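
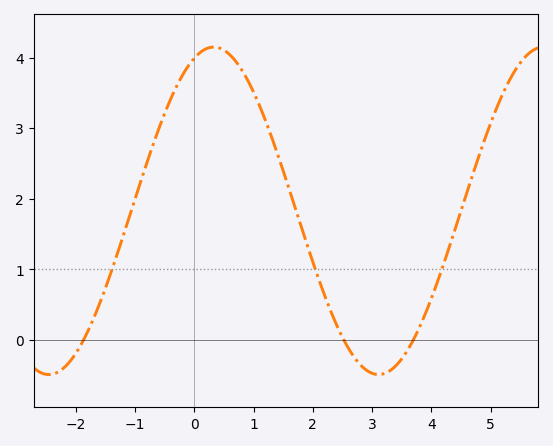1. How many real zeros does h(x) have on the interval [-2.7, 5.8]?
3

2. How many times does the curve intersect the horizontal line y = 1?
3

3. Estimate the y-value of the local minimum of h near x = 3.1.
-0.5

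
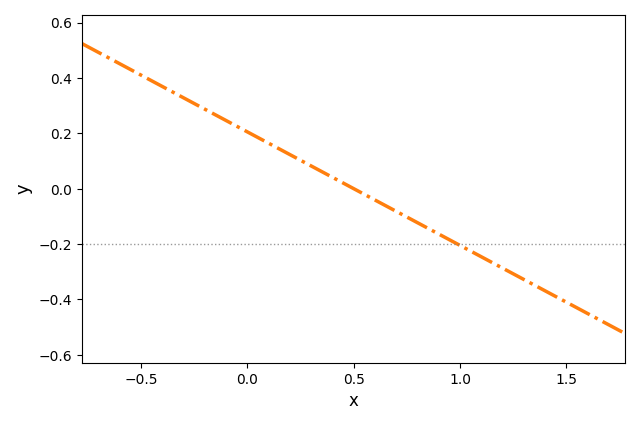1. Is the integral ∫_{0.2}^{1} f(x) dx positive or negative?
negative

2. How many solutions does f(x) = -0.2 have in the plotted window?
1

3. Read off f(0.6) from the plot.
-0.041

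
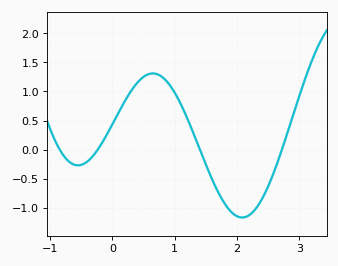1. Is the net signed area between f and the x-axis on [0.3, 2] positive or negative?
positive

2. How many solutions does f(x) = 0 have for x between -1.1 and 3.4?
4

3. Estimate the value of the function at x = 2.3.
-1.02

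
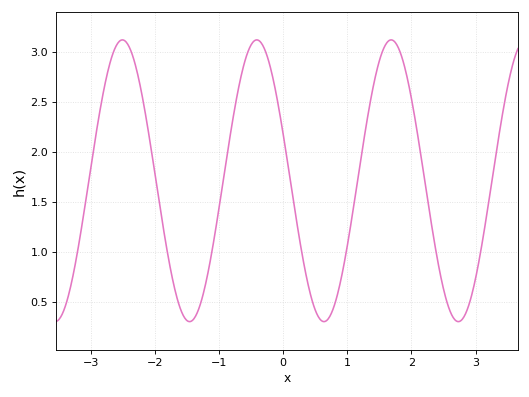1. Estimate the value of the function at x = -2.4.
3.05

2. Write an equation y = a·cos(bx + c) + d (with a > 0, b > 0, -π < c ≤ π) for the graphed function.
y = 1.41cos(3x + 1.2) + 1.71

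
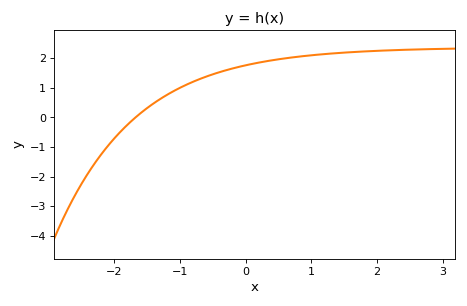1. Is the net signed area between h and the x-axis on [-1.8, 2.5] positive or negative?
positive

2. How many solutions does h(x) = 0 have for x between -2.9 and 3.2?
1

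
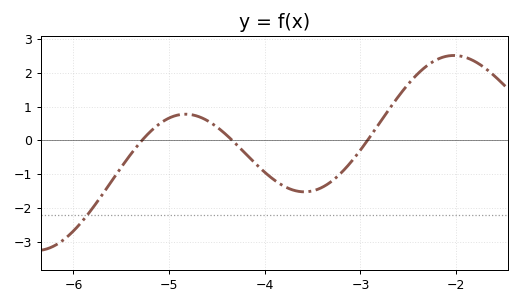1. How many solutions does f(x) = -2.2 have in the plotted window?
1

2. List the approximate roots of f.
-5.28, -4.34, -2.93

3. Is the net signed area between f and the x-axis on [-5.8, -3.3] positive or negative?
negative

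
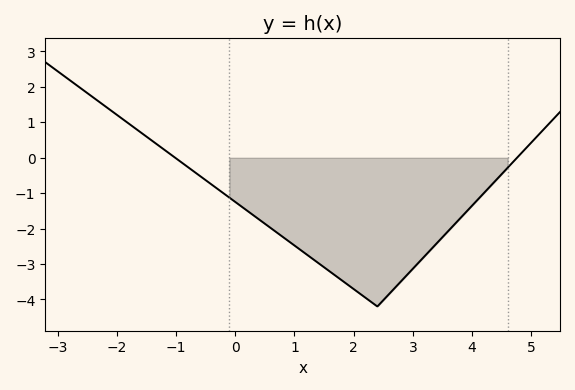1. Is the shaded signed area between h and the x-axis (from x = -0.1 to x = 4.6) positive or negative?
negative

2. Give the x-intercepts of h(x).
-1.01, 4.76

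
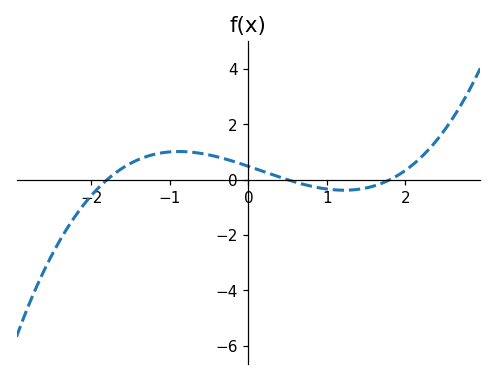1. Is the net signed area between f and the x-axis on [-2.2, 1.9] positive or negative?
positive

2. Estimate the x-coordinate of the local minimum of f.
1.22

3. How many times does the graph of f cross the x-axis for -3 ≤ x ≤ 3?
3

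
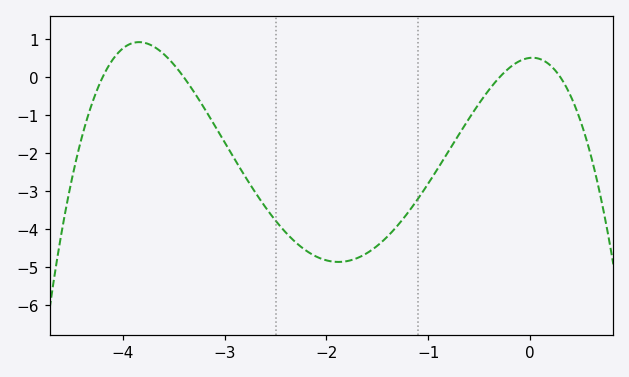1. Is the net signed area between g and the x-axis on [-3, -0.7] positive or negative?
negative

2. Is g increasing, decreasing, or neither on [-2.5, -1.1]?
neither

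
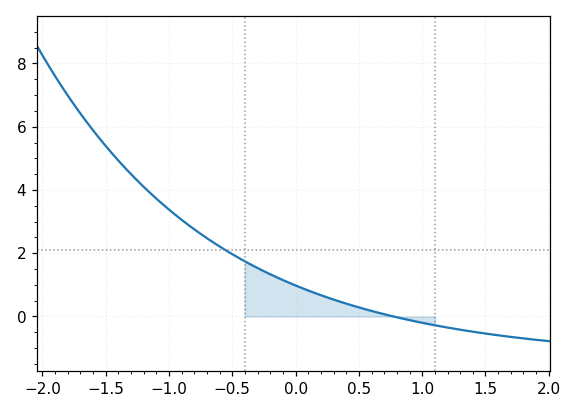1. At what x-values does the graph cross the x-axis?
0.8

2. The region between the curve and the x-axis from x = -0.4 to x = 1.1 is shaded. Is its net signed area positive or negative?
positive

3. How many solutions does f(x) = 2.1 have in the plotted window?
1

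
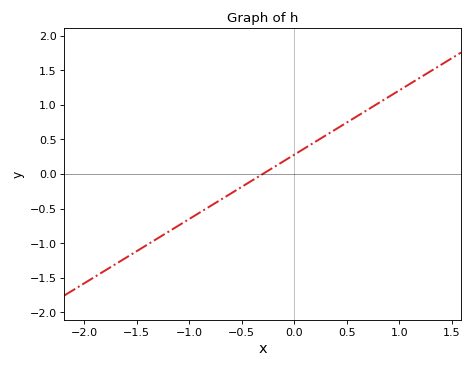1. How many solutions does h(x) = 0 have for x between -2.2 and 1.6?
1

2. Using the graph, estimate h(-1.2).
-0.85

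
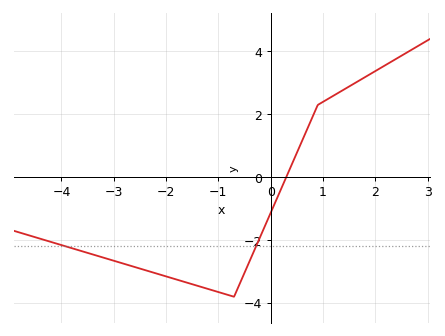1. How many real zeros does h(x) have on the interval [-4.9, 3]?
1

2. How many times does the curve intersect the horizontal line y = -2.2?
2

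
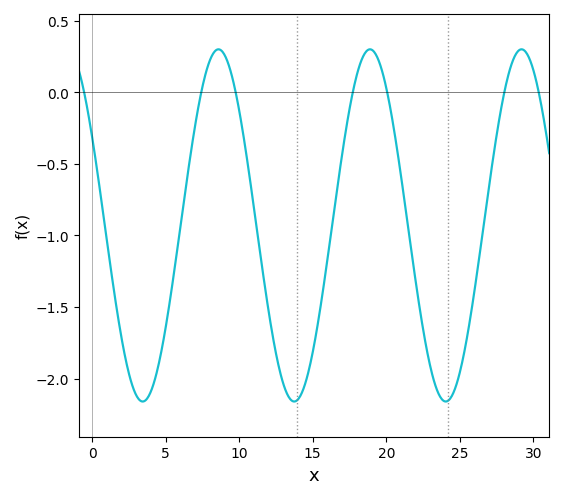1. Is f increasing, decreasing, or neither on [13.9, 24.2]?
neither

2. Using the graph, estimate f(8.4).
0.291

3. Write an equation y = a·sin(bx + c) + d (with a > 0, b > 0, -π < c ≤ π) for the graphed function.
y = 1.23sin(0.61x + 2.61) - 0.93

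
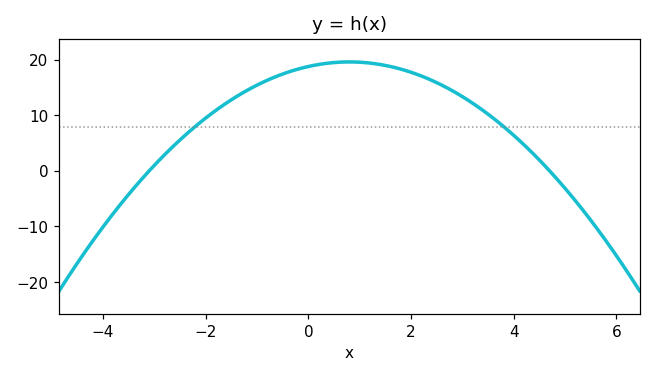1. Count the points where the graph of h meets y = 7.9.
2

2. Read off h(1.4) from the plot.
19.2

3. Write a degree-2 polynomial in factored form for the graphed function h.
y = -1.29(x + 3.1)(x - 4.7)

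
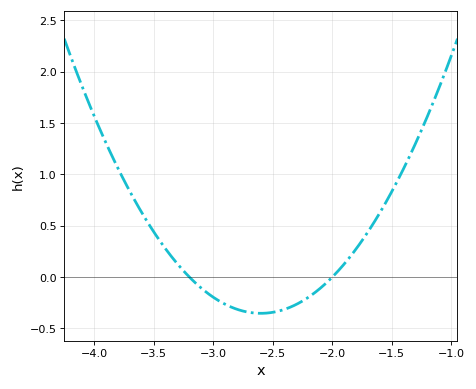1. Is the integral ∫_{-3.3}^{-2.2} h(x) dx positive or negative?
negative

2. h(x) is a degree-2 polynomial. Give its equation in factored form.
y = 0.98(x + 3.2)(x + 2)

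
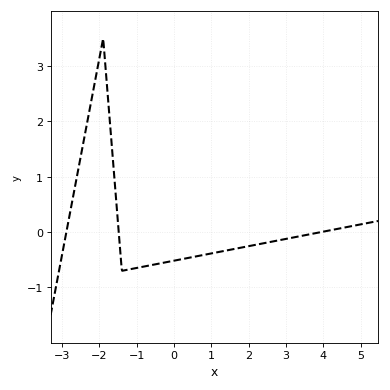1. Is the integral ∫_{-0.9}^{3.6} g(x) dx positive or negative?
negative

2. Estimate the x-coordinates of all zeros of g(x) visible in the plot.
-2.89, -1.48, 3.94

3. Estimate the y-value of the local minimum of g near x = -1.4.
-0.699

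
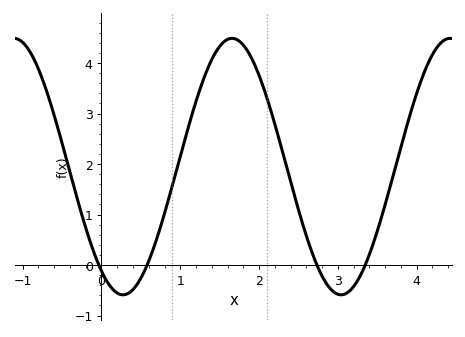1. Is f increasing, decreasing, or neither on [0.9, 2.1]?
neither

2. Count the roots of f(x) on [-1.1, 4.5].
4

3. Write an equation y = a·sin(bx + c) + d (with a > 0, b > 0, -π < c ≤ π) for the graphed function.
y = 2.54sin(2.3x - 2.2) + 1.95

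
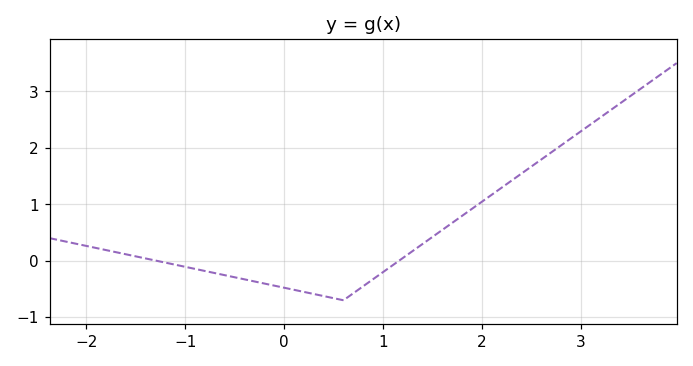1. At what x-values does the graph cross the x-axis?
-1.3, 1.2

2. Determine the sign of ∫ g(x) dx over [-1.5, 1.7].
negative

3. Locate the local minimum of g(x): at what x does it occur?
0.6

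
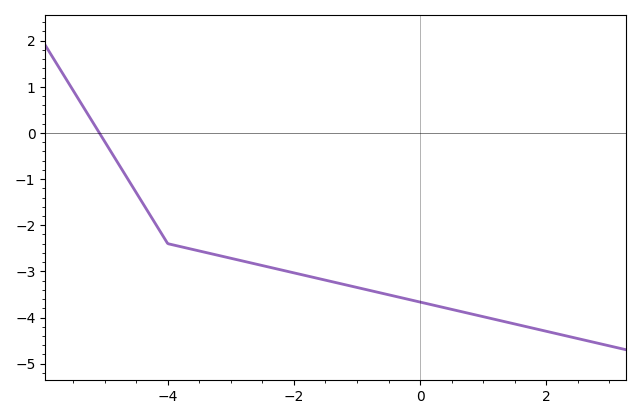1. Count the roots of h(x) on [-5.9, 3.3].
1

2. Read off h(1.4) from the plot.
-4.1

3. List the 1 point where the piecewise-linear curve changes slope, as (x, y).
(-4, -2.4)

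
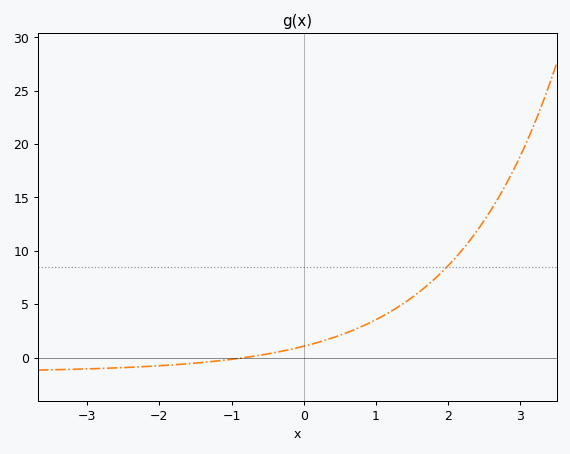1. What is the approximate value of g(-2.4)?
-1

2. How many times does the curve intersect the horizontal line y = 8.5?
1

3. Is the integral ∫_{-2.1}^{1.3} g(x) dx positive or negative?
positive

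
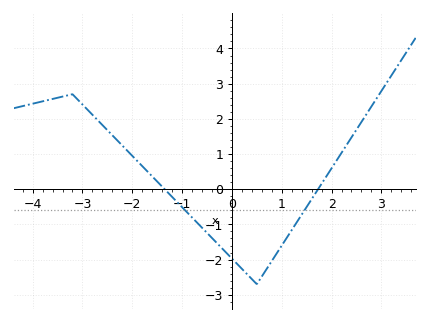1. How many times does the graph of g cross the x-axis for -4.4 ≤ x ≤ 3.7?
2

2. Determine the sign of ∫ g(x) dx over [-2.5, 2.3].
negative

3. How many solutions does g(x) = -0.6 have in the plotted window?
2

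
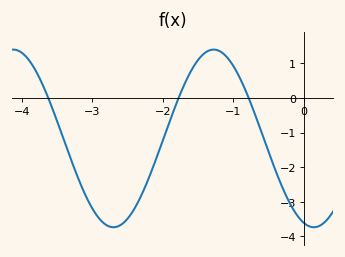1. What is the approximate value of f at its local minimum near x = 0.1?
-3.7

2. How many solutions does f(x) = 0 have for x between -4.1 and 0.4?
3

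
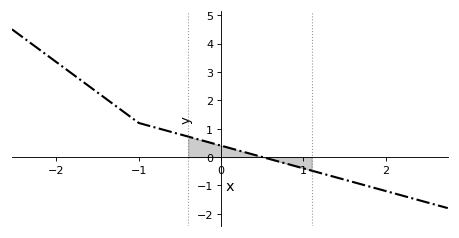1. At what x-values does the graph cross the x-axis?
0.501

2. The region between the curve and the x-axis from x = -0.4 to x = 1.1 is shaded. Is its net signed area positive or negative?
positive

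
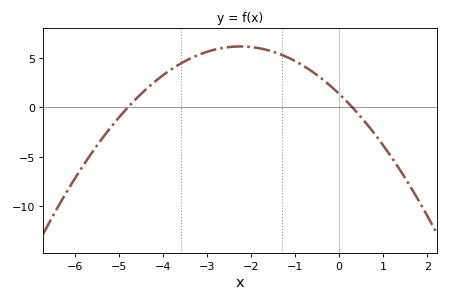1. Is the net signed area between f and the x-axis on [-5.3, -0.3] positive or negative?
positive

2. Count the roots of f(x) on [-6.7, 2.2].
2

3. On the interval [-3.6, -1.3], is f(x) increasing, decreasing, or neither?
neither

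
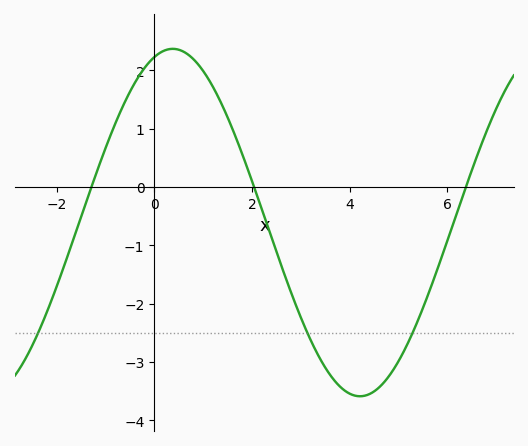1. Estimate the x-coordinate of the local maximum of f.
0.4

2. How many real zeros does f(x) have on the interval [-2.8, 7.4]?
3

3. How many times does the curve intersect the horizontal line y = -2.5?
3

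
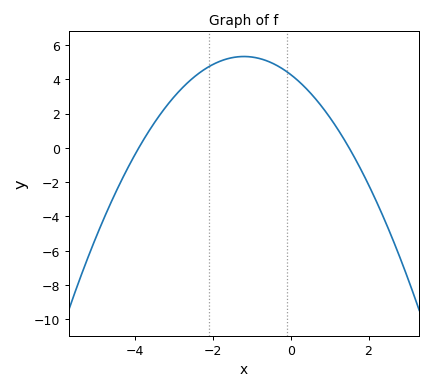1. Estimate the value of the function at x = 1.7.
-0.818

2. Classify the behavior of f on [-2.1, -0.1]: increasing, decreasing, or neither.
neither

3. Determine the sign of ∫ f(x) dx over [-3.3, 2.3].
positive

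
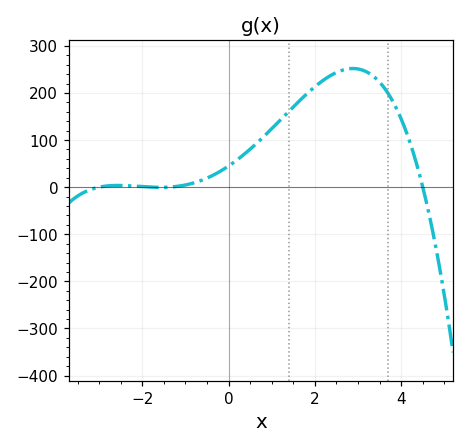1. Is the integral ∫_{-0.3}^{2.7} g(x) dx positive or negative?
positive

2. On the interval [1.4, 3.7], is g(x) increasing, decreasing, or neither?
neither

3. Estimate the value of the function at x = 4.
145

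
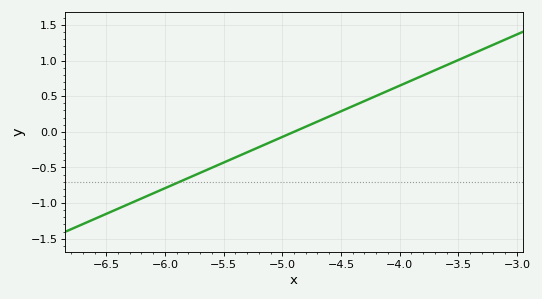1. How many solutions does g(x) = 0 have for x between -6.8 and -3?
1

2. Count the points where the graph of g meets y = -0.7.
1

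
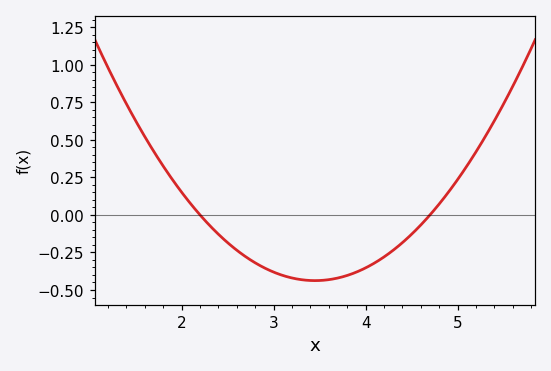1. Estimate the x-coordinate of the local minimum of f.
3.45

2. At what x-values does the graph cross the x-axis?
2.2, 4.7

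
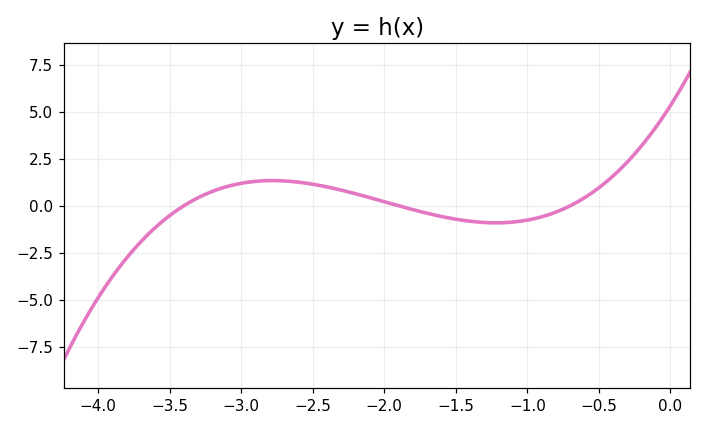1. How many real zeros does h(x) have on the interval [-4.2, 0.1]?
3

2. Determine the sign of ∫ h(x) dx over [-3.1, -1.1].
positive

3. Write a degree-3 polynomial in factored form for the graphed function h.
y = 1.18(x + 3.4)(x + 1.9)(x + 0.7)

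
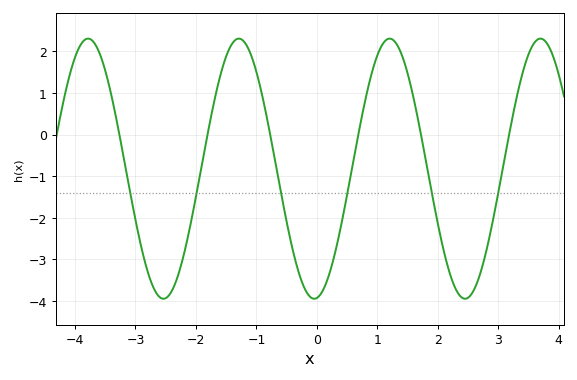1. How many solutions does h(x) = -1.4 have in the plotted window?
6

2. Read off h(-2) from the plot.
-1.5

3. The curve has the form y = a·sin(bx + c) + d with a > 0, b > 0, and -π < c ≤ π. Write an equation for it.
y = 3.13sin(2.5x - 1.5) - 0.82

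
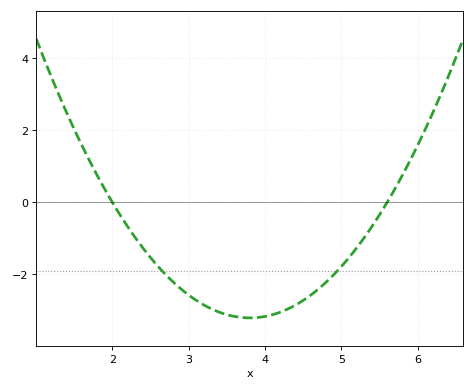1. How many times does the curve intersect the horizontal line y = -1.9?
2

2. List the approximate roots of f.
2, 5.6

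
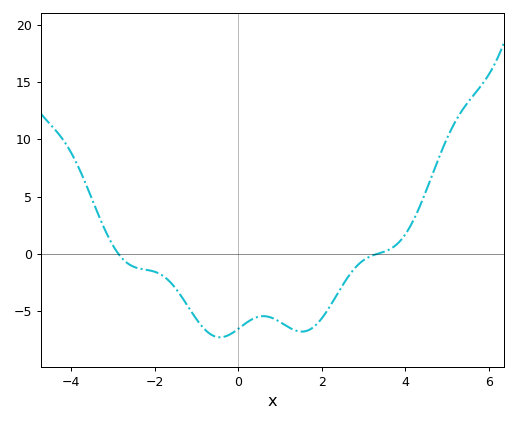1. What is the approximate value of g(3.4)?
0.09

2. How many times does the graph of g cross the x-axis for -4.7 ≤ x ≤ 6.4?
2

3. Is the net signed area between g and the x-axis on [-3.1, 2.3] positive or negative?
negative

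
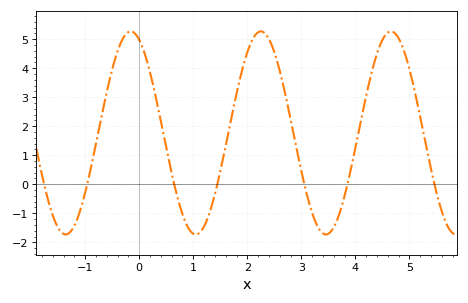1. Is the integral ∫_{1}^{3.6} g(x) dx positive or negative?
positive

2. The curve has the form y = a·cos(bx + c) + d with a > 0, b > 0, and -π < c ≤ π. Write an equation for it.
y = 3.5cos(2.61x + 0.41) + 1.77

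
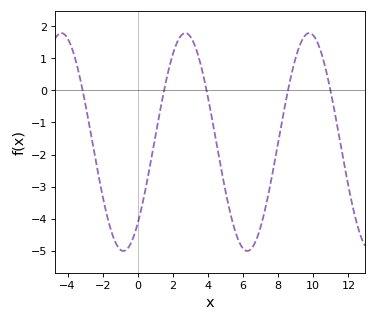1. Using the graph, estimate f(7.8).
-2.22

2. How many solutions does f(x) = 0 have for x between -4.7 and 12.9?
5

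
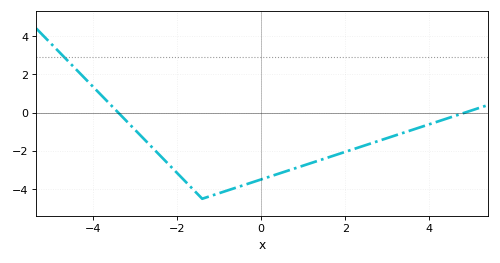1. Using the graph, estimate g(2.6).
-1.6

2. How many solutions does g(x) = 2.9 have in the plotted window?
1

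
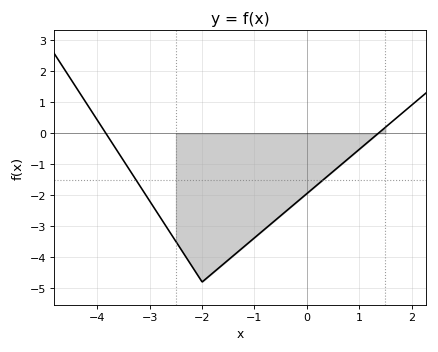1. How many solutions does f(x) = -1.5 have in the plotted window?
2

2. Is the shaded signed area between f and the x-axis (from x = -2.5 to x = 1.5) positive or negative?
negative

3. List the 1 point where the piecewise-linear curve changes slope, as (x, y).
(-2, -4.8)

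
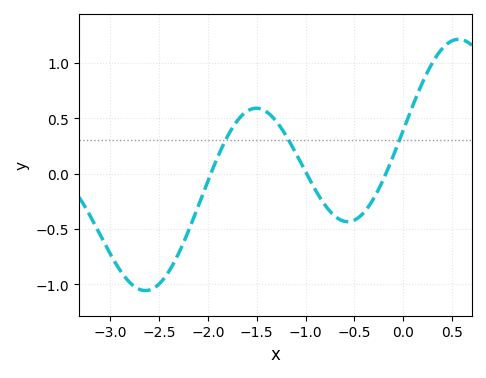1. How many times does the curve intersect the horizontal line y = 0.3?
3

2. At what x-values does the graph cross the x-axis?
-1.97, -0.99, -0.177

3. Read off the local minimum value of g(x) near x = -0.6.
-0.433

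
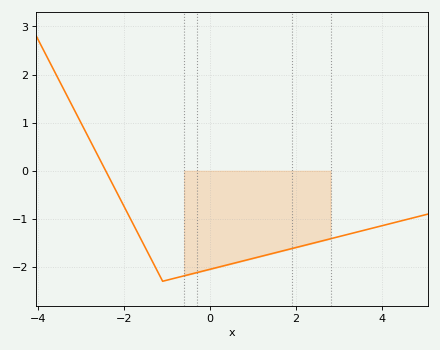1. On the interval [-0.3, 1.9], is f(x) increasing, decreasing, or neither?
increasing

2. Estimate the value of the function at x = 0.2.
-2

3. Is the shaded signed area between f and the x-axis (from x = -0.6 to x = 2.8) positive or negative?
negative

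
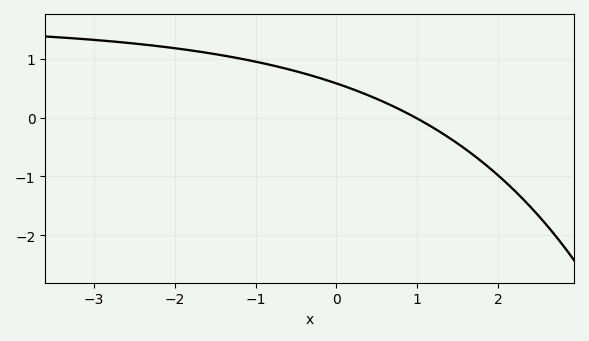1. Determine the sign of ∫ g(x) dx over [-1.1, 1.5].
positive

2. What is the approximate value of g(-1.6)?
1.1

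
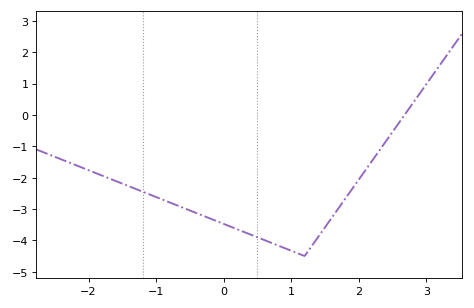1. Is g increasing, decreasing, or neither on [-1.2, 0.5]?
decreasing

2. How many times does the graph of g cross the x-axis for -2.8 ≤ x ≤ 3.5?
1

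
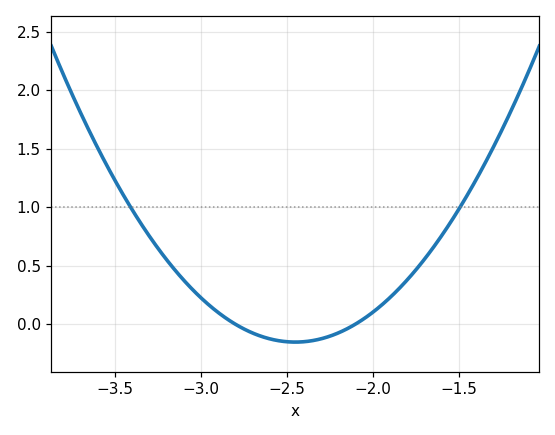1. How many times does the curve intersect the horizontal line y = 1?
2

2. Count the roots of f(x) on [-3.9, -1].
2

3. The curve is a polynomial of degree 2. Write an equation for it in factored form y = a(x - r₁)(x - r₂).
y = 1.26(x + 2.8)(x + 2.1)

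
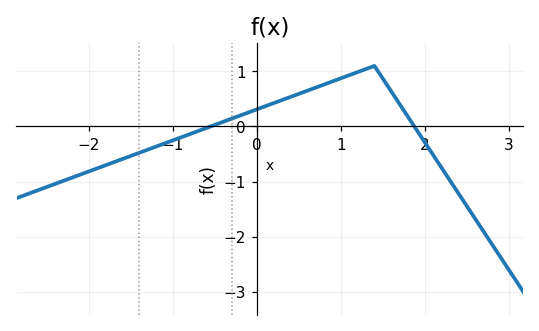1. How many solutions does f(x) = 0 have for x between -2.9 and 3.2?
2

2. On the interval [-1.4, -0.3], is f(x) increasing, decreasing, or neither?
increasing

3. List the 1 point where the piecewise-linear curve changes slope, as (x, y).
(1.4, 1.1)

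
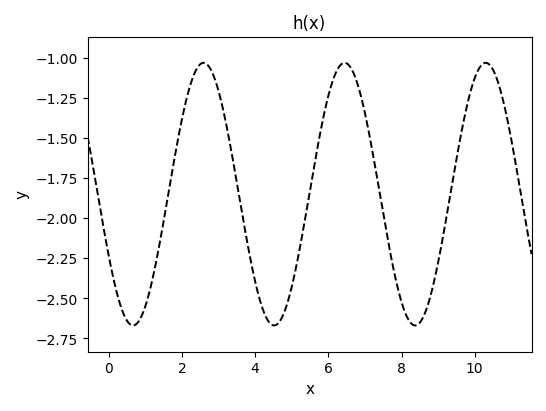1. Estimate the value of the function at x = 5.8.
-1.44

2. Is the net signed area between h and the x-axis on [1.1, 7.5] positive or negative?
negative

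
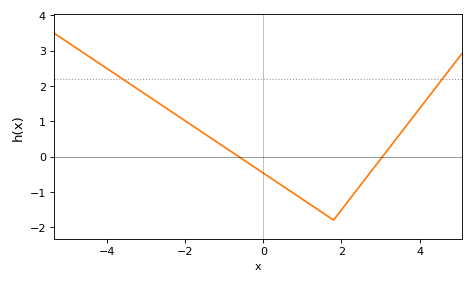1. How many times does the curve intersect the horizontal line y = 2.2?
2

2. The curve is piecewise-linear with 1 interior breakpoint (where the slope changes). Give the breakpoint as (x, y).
(1.8, -1.8)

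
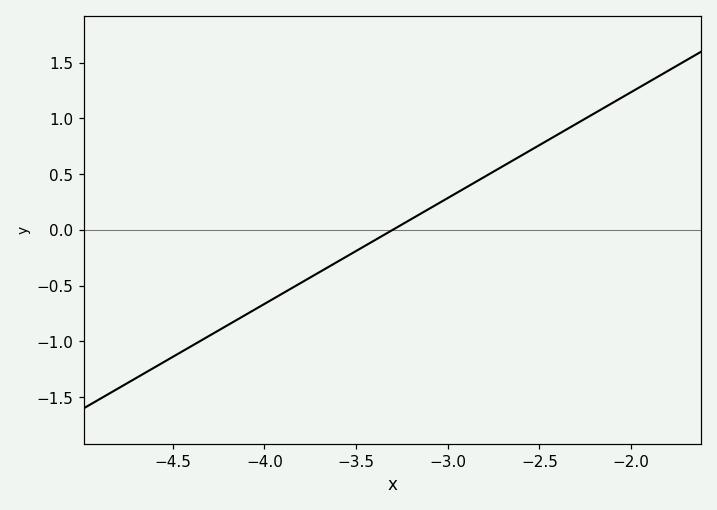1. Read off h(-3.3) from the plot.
0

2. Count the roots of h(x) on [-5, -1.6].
1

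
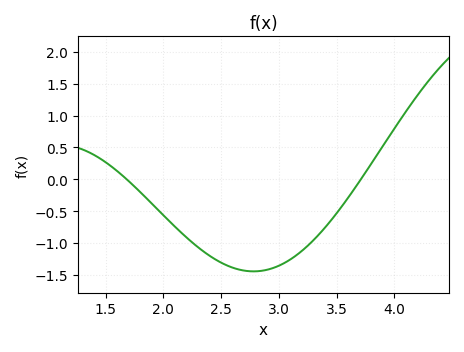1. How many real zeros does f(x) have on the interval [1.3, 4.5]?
2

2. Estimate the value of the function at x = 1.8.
-0.2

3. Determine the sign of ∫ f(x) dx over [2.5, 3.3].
negative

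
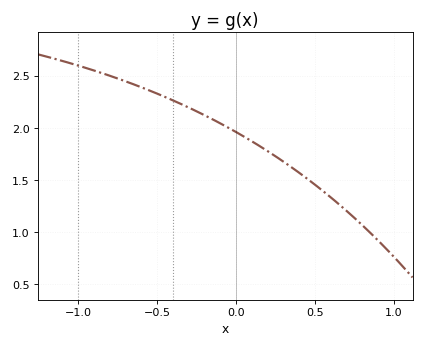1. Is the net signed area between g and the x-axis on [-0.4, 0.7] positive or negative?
positive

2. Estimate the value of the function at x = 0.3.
1.7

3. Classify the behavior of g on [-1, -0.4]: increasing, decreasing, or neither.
decreasing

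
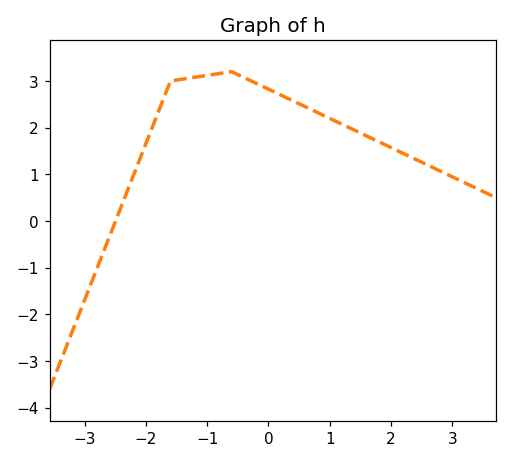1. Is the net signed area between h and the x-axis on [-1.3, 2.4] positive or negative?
positive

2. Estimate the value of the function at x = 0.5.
2.5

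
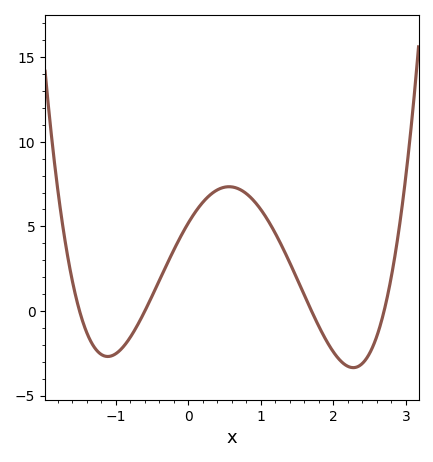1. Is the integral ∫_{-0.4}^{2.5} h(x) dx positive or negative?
positive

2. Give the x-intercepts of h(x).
-1.5, -0.6, 1.7, 2.7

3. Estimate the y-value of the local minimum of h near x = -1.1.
-2.68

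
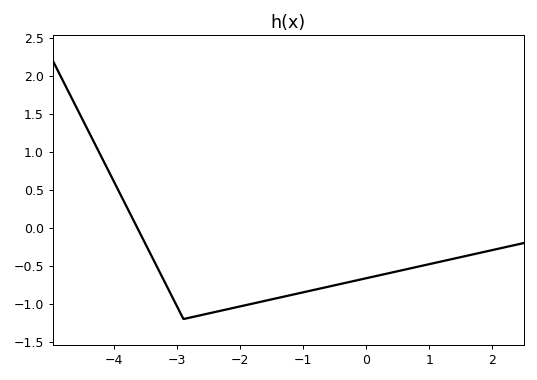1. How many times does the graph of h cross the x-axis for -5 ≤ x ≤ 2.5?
1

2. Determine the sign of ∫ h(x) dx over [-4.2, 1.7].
negative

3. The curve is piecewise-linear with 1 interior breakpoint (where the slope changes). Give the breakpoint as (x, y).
(-2.9, -1.2)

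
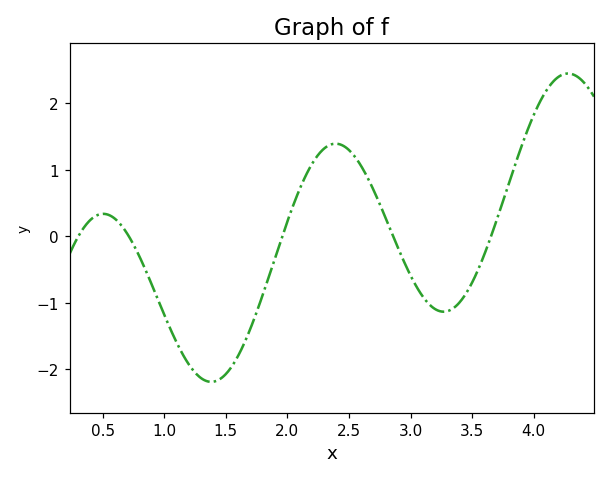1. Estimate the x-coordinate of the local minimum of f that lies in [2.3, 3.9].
3.27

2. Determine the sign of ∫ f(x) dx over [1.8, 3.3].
positive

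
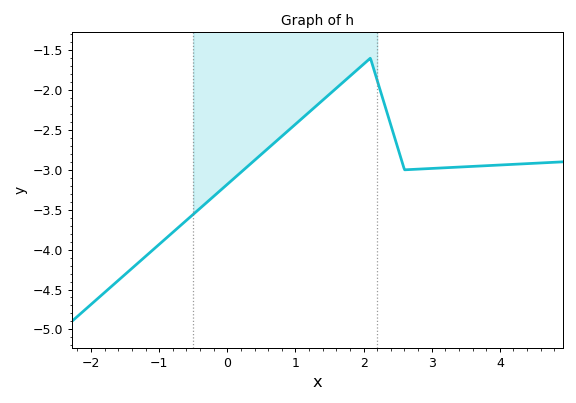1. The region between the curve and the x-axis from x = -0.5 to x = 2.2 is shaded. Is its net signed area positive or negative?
negative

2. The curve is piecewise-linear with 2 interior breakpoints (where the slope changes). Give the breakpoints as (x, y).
(2.1, -1.6); (2.6, -3)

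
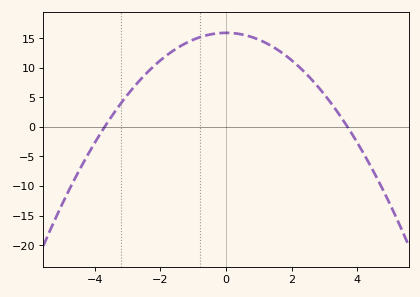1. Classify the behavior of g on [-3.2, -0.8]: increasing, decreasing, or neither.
increasing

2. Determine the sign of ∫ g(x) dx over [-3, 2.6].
positive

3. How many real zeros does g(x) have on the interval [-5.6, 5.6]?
2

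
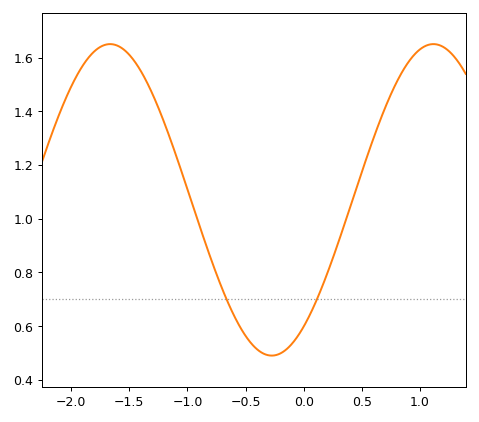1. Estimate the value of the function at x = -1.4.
1.54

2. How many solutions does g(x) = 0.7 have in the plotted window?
2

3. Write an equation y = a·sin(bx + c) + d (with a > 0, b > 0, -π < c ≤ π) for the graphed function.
y = 0.58sin(2.3x - 0.95) + 1.07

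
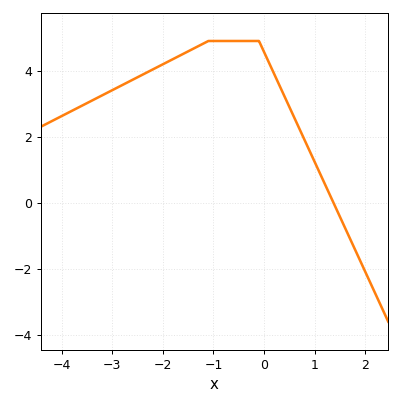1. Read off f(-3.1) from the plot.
3.33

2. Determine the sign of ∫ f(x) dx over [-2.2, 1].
positive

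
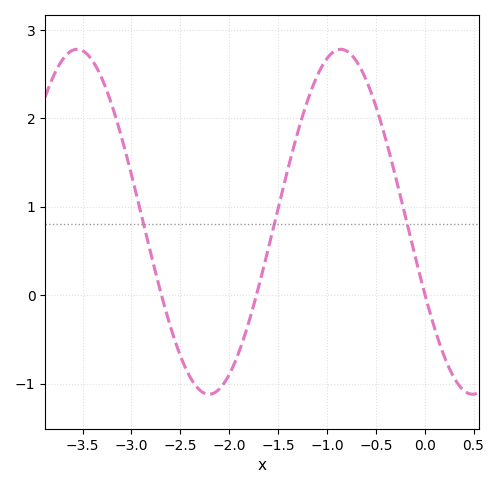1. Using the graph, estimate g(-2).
-0.9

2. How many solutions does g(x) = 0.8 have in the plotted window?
3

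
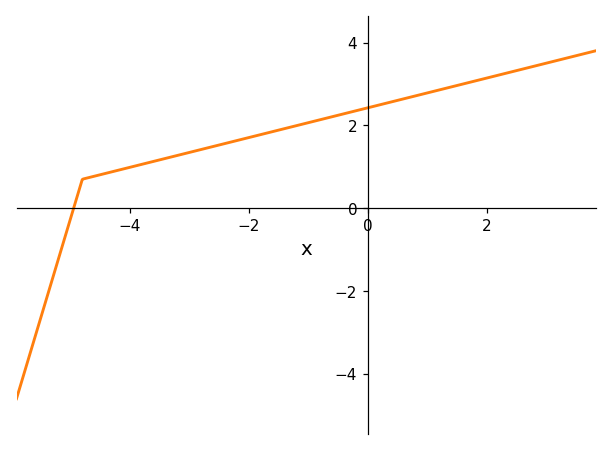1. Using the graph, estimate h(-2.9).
1.38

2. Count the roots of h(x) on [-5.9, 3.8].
1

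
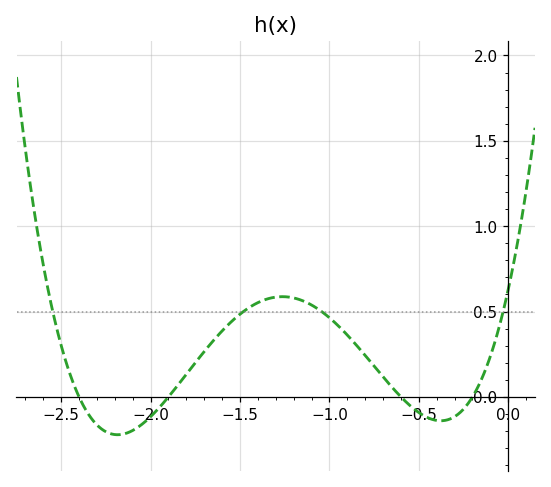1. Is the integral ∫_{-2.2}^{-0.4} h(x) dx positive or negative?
positive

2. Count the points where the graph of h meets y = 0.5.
4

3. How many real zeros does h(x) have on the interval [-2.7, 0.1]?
4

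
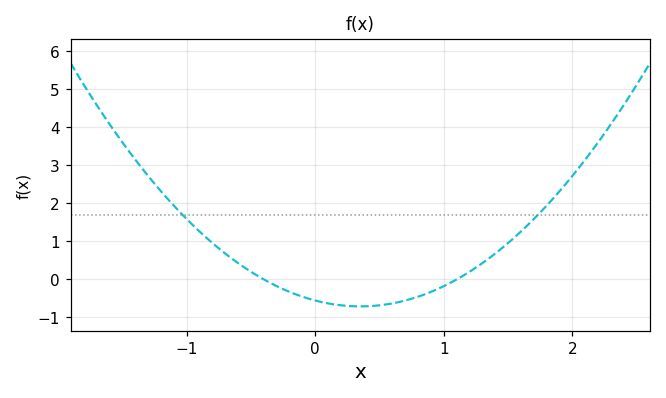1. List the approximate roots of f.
-0.4, 1.1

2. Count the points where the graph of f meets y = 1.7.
2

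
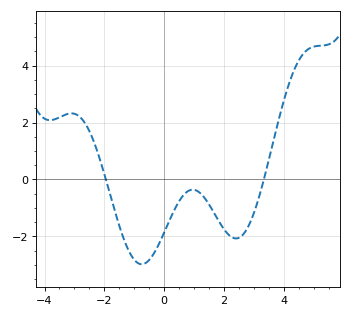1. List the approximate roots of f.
-1.95, 3.33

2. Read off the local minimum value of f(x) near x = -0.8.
-2.98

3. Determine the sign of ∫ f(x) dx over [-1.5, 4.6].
negative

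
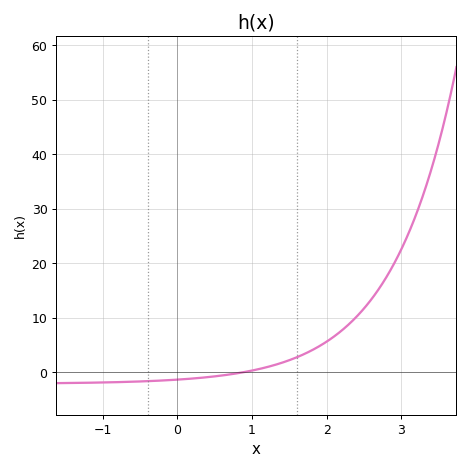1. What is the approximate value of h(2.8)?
17.5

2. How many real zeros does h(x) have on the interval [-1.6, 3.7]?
1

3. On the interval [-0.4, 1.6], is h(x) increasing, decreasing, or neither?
increasing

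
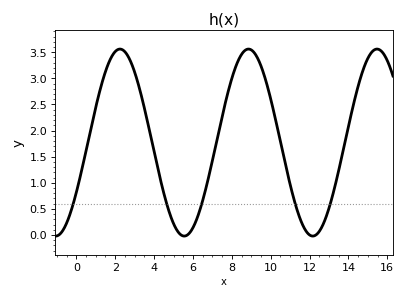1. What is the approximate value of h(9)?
3.55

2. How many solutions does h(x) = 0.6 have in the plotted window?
5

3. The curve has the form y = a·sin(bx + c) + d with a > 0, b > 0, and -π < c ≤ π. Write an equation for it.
y = 1.79sin(0.95x - 0.56) + 1.77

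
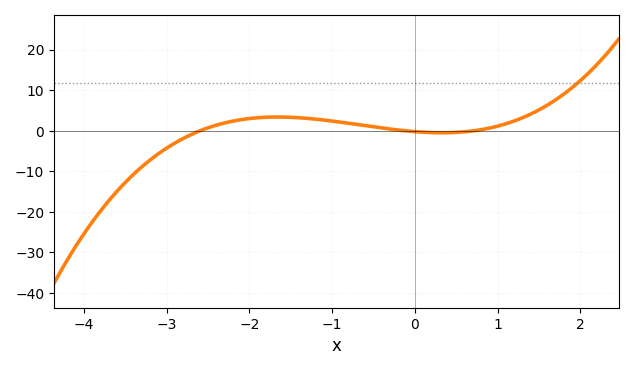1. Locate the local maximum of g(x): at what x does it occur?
-1.7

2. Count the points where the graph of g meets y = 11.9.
1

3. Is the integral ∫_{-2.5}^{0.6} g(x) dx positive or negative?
positive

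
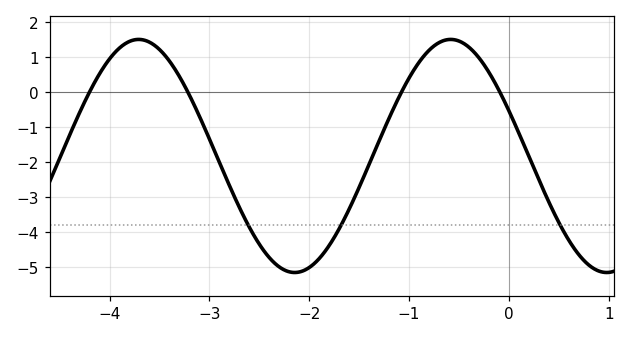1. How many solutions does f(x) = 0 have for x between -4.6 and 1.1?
4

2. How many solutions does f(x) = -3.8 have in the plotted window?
3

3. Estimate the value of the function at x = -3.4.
0.9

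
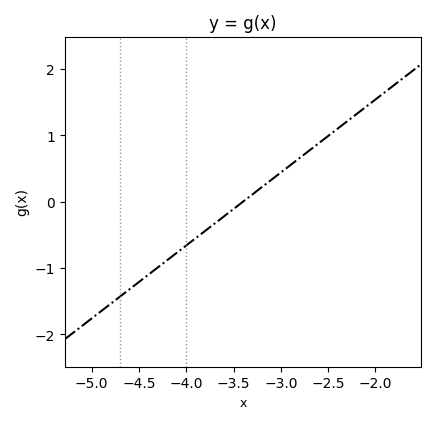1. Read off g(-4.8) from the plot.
-1.5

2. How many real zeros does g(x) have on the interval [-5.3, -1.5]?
1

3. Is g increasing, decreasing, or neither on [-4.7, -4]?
increasing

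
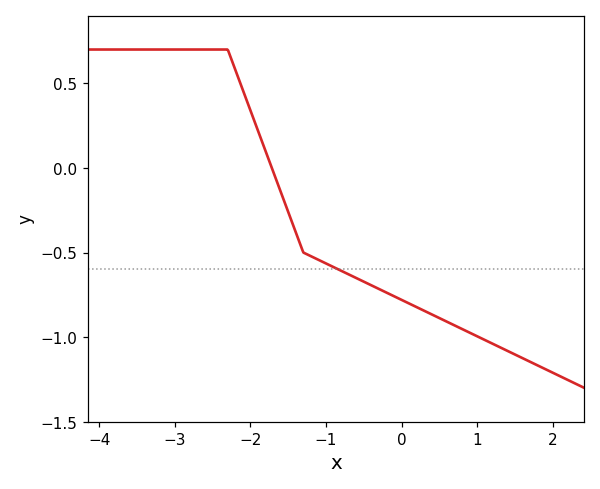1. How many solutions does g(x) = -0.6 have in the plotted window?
1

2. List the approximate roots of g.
-1.72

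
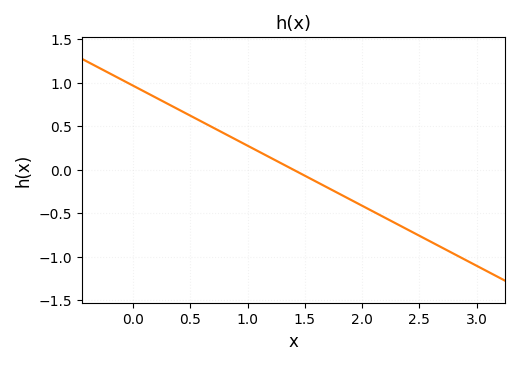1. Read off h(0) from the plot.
0.95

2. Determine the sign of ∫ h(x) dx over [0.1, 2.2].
positive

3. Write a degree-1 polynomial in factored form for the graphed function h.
y = -0.69(x - 1.4)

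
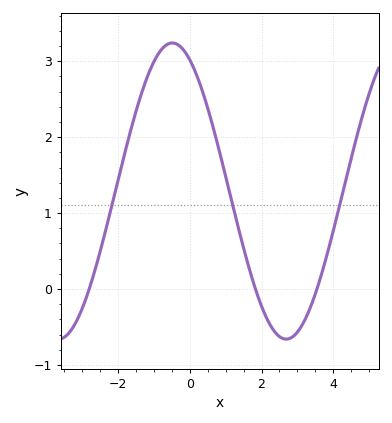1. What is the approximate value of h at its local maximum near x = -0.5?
3.24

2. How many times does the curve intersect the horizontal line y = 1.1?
3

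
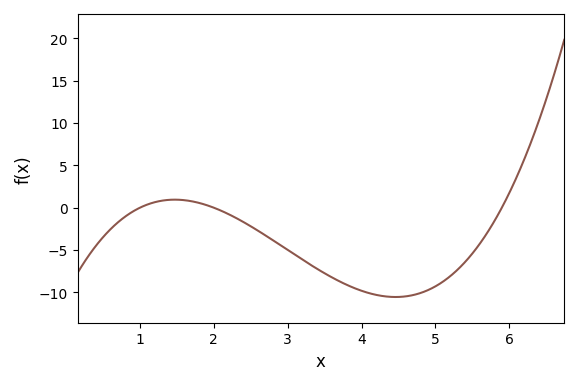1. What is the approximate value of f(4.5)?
-10.5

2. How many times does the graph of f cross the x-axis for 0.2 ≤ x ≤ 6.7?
3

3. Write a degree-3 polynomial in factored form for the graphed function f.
y = 0.86(x - 1)(x - 2)(x - 5.9)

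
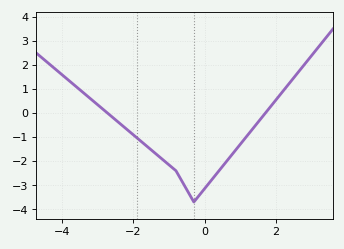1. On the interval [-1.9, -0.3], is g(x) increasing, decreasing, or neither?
decreasing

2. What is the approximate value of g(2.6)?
1.7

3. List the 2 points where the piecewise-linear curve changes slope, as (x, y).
(-0.8, -2.4); (-0.3, -3.7)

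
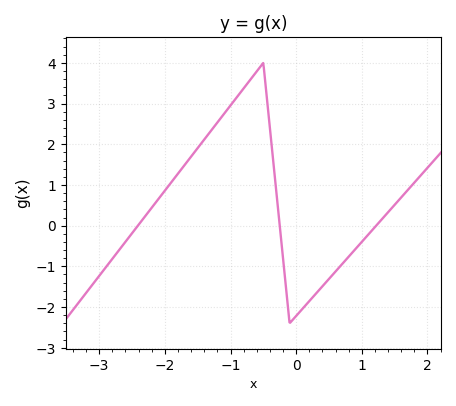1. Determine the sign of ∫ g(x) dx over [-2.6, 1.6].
positive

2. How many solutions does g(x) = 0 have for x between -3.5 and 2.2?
3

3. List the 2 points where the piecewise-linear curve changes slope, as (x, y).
(-0.5, 4); (-0.1, -2.4)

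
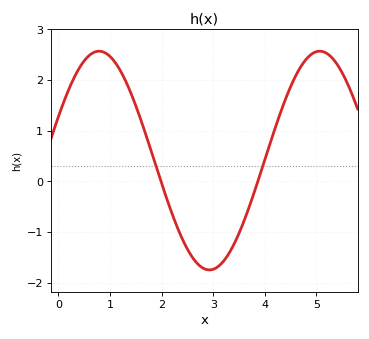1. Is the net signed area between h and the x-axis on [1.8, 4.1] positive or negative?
negative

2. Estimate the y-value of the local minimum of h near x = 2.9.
-1.7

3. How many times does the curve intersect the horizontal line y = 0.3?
2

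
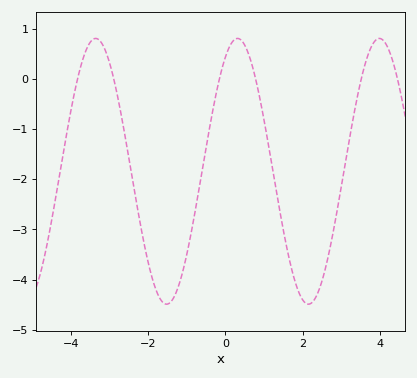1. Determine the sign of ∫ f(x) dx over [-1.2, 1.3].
negative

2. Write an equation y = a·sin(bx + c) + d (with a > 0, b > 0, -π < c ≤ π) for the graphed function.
y = 2.65sin(1.7x + 1) - 1.84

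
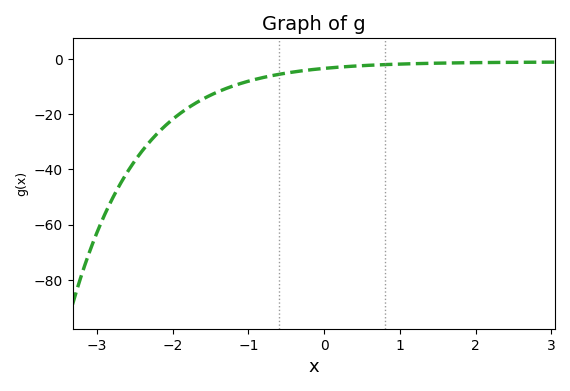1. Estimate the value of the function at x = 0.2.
-4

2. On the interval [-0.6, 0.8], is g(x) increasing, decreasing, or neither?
increasing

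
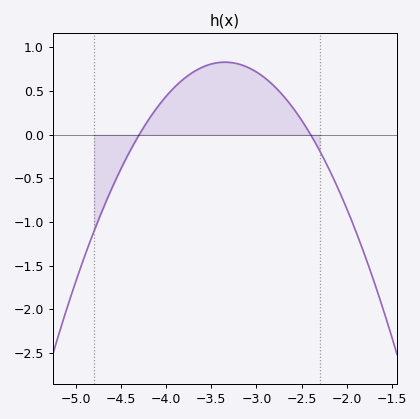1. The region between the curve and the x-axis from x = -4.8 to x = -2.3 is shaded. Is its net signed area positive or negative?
positive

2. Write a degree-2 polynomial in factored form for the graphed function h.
y = -0.92(x + 4.3)(x + 2.4)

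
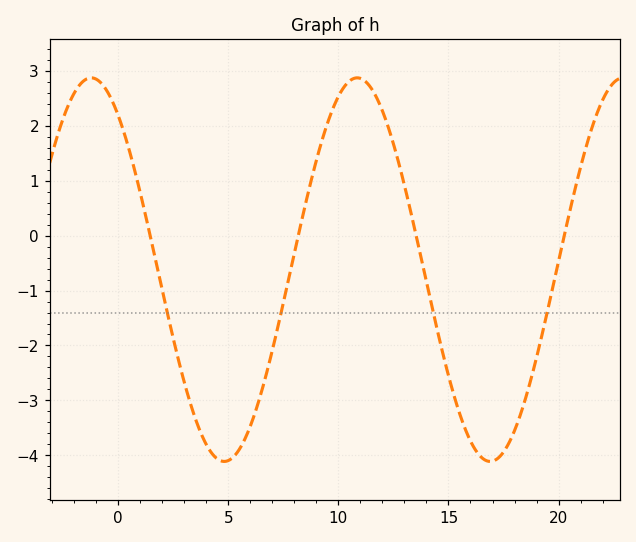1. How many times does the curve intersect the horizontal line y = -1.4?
4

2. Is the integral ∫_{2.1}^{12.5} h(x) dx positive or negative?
negative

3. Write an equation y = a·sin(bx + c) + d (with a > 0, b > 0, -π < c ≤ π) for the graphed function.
y = 3.49sin(0.52x + 2.2) - 0.62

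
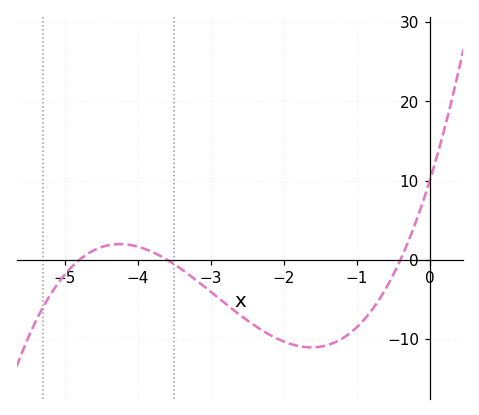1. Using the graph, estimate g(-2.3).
-8.89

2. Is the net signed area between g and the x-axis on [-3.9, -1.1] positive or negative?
negative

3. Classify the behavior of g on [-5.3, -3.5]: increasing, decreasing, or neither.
neither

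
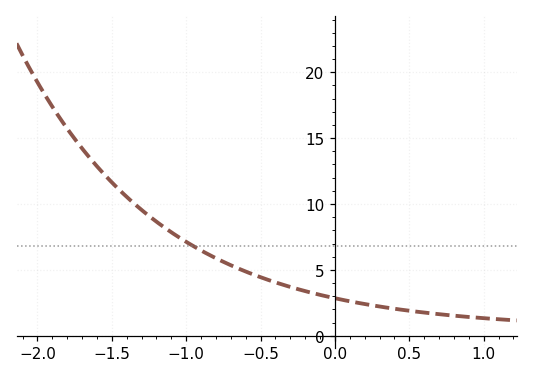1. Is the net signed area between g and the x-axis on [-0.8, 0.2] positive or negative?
positive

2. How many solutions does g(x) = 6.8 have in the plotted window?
1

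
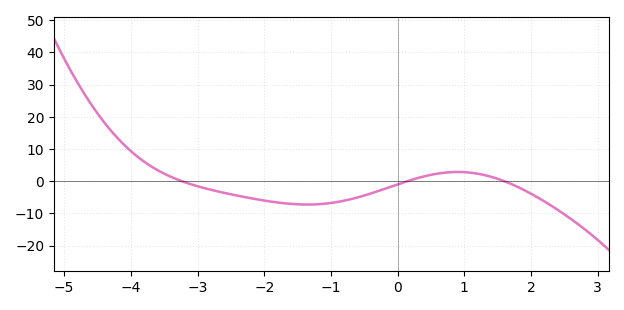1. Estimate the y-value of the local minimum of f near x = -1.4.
-7.24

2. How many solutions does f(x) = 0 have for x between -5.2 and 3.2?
3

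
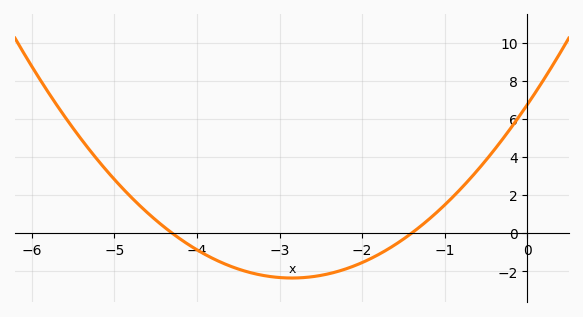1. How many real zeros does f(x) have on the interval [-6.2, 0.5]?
2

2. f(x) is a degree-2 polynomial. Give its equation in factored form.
y = 1.12(x + 4.3)(x + 1.4)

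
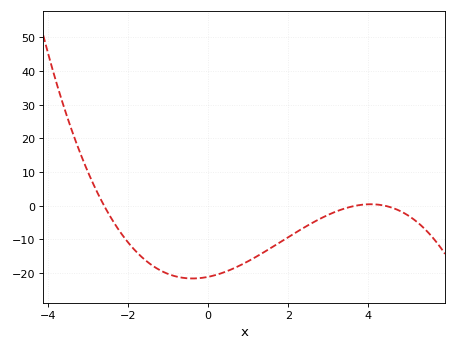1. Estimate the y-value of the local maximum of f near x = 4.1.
0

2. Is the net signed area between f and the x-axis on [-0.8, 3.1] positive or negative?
negative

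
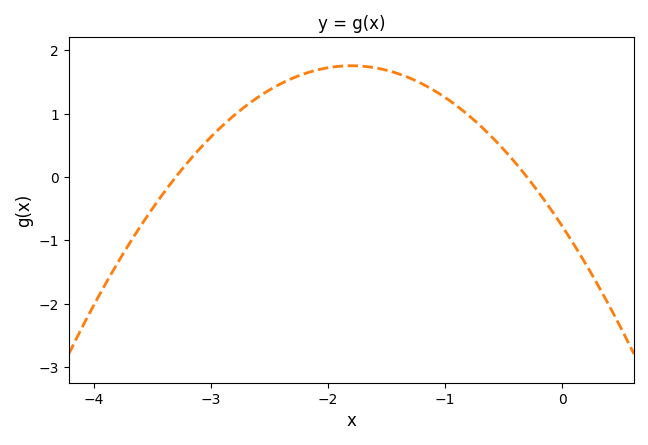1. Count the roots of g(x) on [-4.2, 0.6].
2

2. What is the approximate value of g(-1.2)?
1.47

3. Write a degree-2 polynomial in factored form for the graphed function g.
y = -0.78(x + 3.3)(x + 0.3)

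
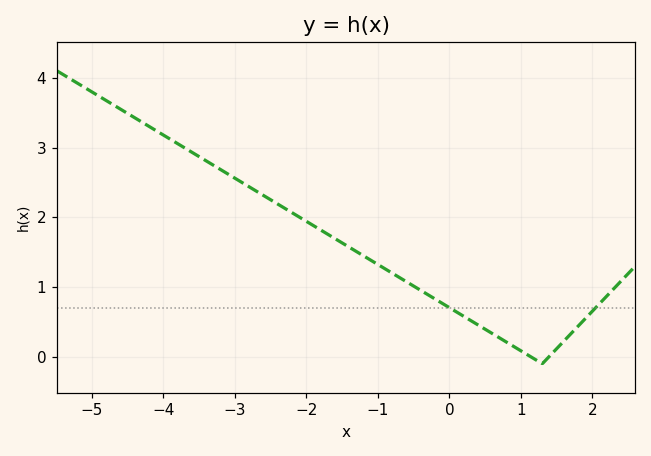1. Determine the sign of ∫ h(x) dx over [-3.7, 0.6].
positive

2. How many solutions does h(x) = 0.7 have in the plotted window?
2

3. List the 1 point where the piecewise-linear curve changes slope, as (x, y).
(1.3, -0.1)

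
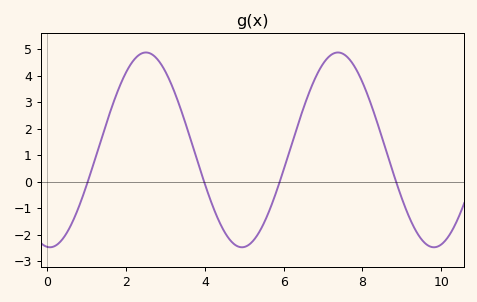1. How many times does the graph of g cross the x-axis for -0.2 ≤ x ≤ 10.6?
4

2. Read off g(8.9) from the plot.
-0.2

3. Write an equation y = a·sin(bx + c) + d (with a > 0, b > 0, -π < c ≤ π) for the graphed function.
y = 3.67sin(1.3x - 1.7) + 1.2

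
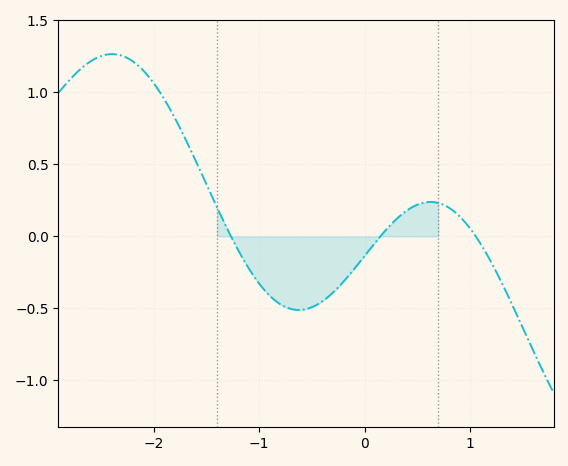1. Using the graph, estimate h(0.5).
0.2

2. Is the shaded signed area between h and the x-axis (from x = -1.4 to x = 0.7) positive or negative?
negative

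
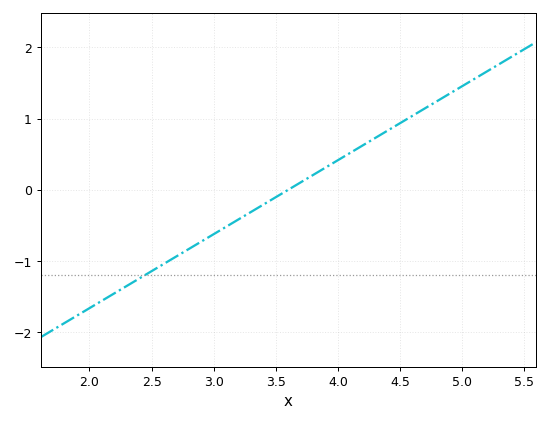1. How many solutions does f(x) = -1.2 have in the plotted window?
1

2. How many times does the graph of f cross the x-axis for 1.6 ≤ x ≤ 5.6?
1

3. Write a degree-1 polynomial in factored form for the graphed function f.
y = 1.04(x - 3.6)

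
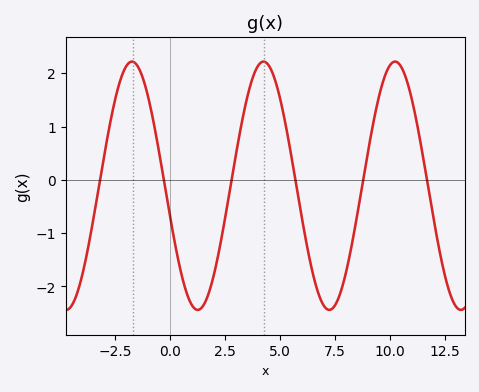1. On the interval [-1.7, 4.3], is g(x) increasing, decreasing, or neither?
neither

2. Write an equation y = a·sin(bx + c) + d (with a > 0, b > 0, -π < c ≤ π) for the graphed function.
y = 2.33sin(1.1x - 2.9) - 0.11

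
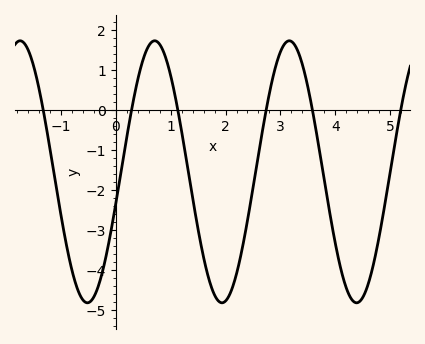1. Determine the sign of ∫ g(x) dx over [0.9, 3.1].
negative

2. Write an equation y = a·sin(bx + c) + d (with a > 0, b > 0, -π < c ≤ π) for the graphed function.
y = 3.27sin(2.56x - 0.242) - 1.54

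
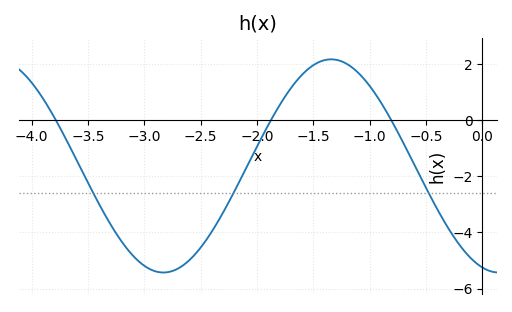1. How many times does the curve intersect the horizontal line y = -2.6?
3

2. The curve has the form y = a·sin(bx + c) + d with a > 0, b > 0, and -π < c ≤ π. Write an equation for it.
y = 3.8sin(2.1x - 1.9) - 1.63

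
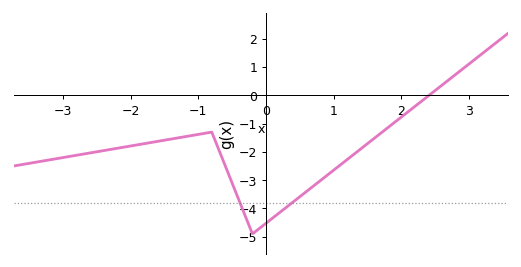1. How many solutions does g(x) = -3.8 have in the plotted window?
2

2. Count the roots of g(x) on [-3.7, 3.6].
1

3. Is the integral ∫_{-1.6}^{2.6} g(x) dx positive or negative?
negative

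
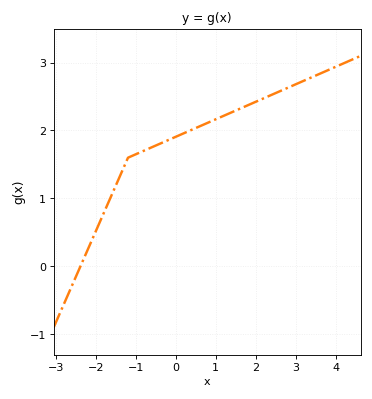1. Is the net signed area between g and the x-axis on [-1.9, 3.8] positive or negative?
positive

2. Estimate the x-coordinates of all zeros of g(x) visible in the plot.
-2.4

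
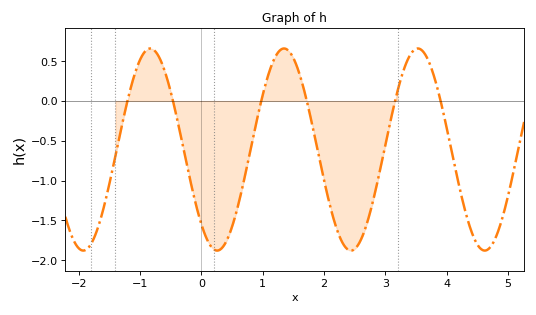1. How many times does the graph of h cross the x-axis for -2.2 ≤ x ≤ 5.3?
6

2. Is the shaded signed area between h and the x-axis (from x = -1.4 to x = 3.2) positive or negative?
negative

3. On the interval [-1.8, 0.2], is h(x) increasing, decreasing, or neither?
neither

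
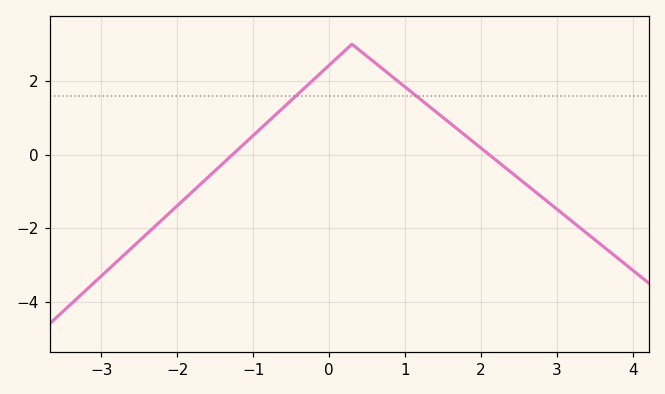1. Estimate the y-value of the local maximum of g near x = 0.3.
3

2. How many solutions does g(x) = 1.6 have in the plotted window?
2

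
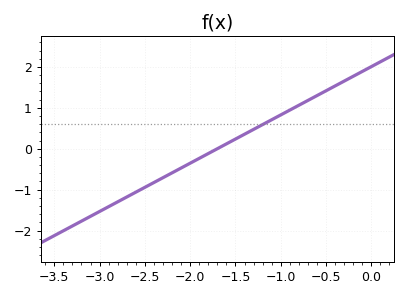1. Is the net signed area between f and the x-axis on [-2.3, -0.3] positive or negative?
positive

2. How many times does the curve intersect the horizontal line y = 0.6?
1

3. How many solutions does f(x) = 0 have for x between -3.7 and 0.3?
1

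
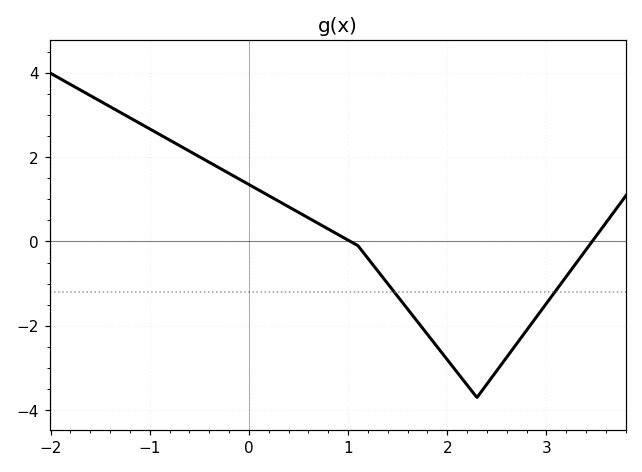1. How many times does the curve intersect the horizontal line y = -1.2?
2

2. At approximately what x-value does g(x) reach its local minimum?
2.3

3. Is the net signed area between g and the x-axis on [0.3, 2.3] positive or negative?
negative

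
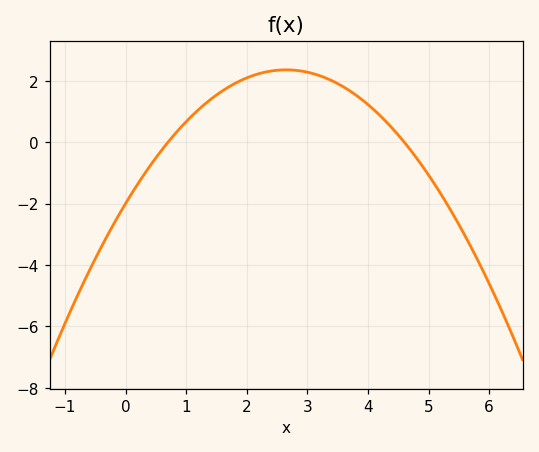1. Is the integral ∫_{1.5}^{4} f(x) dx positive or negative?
positive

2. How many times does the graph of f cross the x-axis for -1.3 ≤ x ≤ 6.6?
2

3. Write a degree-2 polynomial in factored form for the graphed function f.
y = -0.62(x - 0.7)(x - 4.6)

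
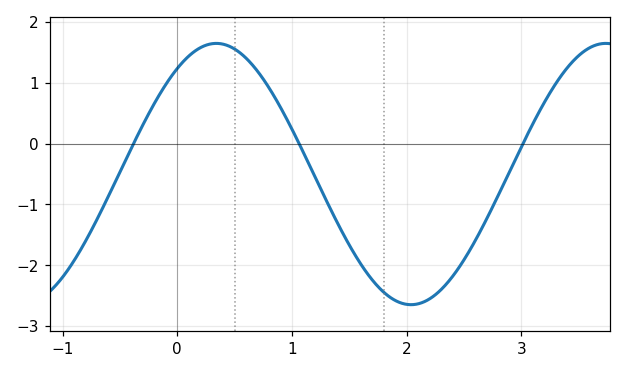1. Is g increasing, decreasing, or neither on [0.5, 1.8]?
decreasing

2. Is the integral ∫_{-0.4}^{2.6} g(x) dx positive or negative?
negative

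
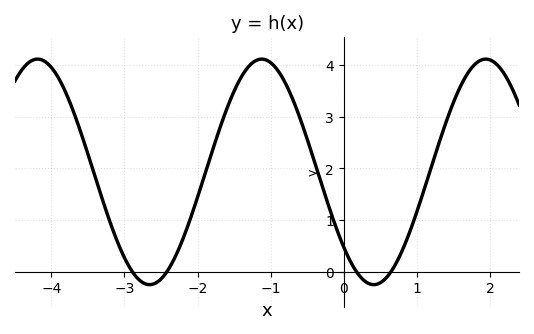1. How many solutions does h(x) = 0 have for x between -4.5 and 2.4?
4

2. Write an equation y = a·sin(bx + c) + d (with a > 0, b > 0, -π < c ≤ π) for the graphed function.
y = 2.18sin(2x - 2.4) + 1.93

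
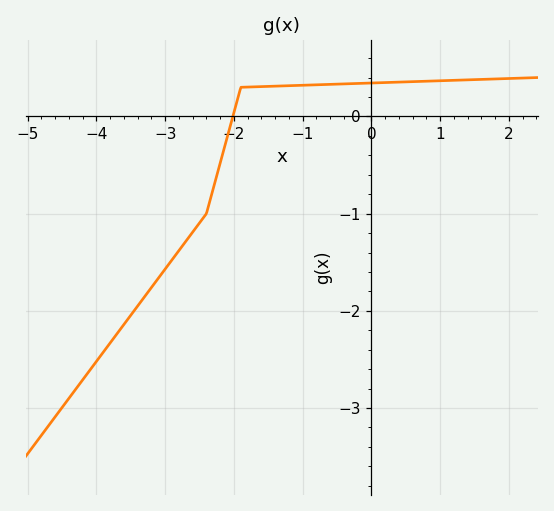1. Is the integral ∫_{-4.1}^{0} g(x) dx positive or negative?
negative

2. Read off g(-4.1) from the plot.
-2.6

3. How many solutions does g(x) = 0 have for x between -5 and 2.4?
1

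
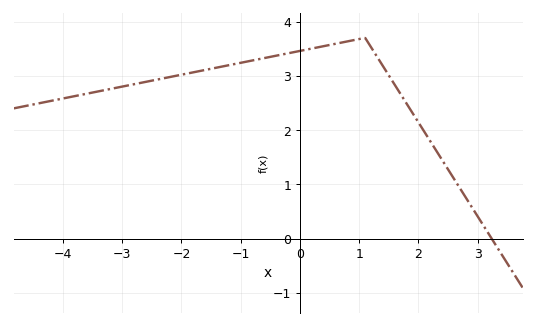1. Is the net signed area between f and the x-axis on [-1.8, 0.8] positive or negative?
positive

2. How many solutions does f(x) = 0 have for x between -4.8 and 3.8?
1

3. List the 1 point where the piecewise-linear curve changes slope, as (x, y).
(1.1, 3.7)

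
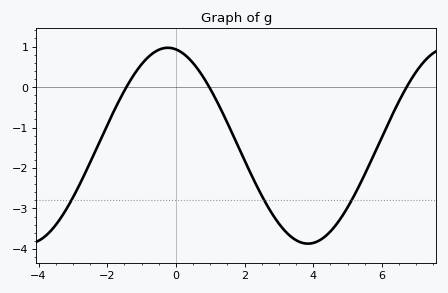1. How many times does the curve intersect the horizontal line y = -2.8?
3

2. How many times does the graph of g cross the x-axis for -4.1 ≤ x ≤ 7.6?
3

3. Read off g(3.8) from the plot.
-3.9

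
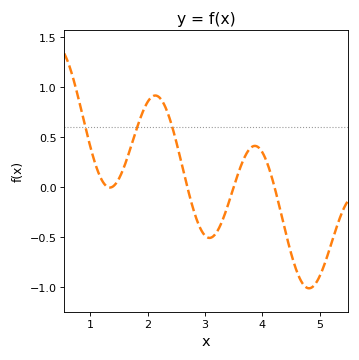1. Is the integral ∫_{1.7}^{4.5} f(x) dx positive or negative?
positive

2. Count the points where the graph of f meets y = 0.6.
3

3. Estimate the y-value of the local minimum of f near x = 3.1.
-0.5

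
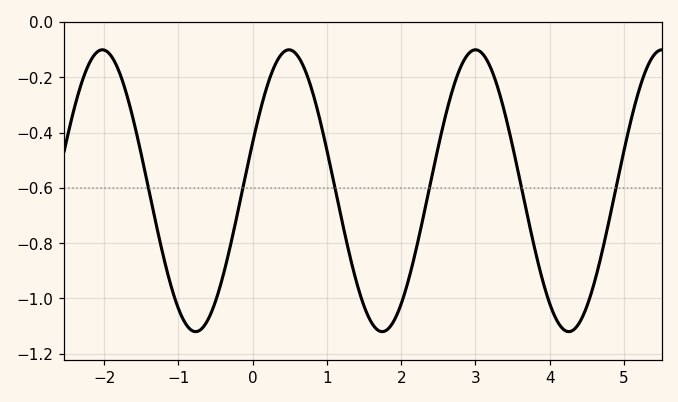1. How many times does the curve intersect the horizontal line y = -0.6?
6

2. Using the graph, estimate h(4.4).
-1.08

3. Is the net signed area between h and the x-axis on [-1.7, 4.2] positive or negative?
negative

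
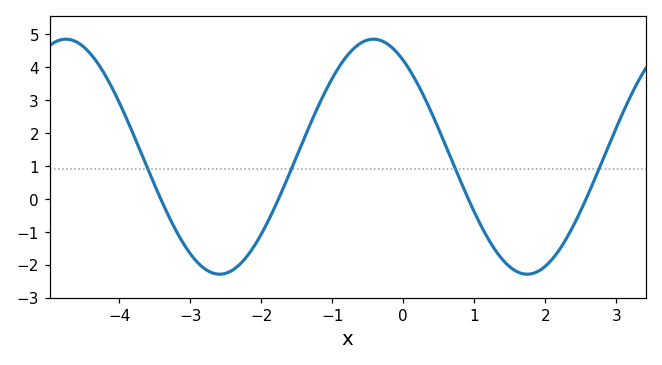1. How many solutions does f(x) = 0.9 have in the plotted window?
4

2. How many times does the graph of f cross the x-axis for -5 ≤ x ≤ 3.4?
4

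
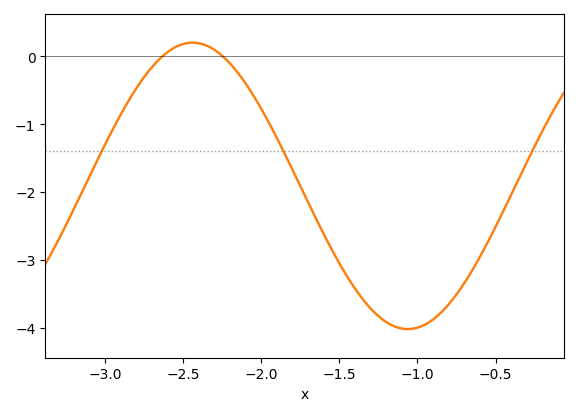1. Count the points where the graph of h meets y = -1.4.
3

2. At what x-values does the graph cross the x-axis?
-2.63, -2.25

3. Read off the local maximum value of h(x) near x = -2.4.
0.2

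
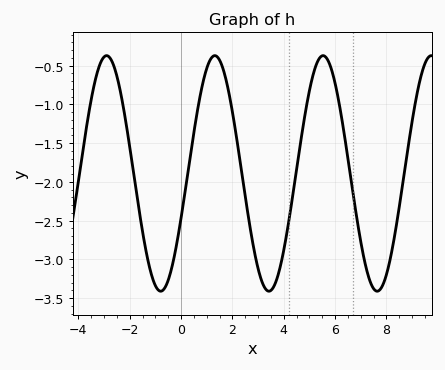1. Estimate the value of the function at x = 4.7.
-1.4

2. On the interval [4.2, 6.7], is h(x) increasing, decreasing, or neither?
neither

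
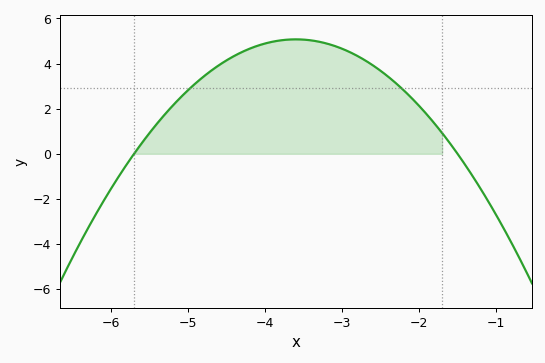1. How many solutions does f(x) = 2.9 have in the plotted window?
2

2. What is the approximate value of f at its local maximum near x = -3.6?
5.07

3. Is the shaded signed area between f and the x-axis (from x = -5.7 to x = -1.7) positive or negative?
positive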